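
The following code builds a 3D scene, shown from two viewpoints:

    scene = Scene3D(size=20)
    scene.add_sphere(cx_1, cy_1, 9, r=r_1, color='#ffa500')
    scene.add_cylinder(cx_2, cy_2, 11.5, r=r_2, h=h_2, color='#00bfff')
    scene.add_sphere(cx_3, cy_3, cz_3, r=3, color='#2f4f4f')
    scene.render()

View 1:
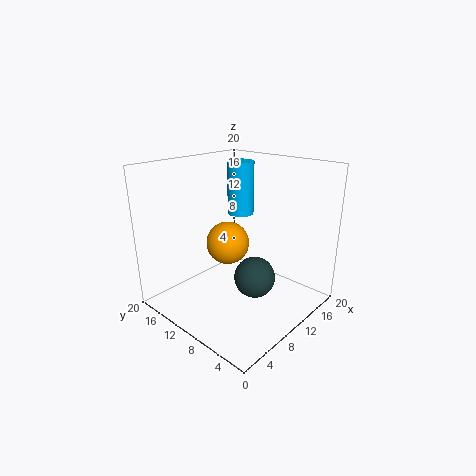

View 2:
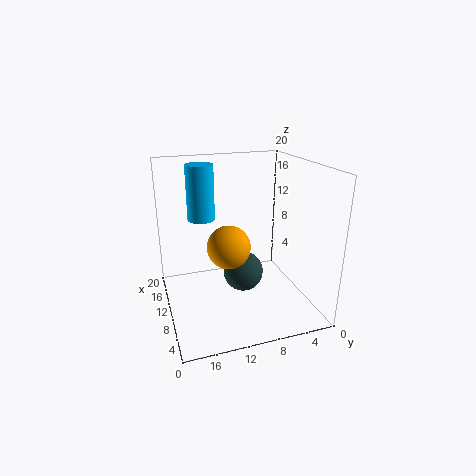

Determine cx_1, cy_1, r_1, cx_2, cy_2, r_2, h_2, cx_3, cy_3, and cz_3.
cx_1 = 9.5, cy_1 = 11.5, r_1 = 3, cx_2 = 15, cy_2 = 14, r_2 = 2, h_2 = 8, cx_3 = 12, cy_3 = 8.5, cz_3 = 3.5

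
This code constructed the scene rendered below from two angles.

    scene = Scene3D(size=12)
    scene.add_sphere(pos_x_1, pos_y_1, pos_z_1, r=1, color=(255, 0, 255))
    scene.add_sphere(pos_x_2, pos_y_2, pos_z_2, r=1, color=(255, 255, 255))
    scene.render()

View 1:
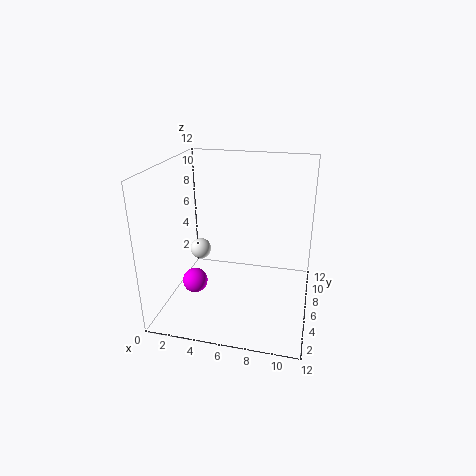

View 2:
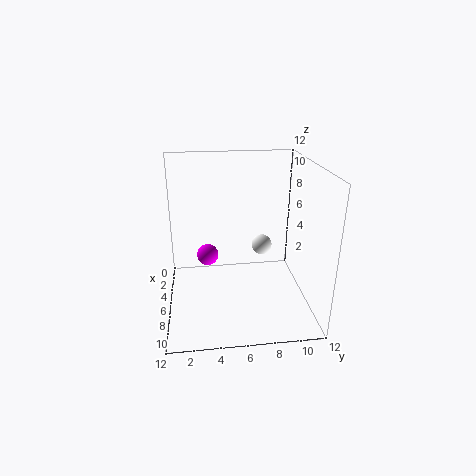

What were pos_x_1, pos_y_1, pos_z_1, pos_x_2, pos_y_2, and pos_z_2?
pos_x_1 = 3; pos_y_1 = 3.5; pos_z_1 = 3; pos_x_2 = 1.5; pos_y_2 = 9; pos_z_2 = 3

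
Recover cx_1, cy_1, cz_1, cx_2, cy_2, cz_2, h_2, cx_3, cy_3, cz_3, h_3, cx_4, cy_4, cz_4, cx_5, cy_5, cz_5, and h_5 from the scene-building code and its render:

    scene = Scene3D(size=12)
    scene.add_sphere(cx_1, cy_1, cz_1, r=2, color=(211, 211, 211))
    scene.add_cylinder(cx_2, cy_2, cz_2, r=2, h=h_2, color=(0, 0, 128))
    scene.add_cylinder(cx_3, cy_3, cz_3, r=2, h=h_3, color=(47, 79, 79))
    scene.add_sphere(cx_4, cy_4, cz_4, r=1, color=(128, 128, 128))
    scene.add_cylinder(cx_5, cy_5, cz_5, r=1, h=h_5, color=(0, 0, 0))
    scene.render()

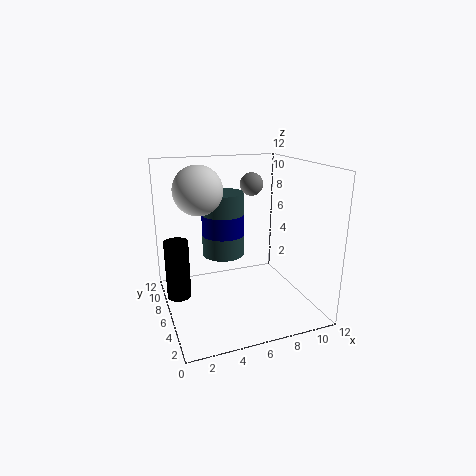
cx_1 = 3, cy_1 = 7, cz_1 = 10, cx_2 = 6, cy_2 = 10, cz_2 = 5, h_2 = 2, cx_3 = 6, cy_3 = 10, cz_3 = 3, h_3 = 6, cx_4 = 8, cy_4 = 8, cz_4 = 10, cx_5 = 1, cy_5 = 7, cz_5 = 1, h_5 = 5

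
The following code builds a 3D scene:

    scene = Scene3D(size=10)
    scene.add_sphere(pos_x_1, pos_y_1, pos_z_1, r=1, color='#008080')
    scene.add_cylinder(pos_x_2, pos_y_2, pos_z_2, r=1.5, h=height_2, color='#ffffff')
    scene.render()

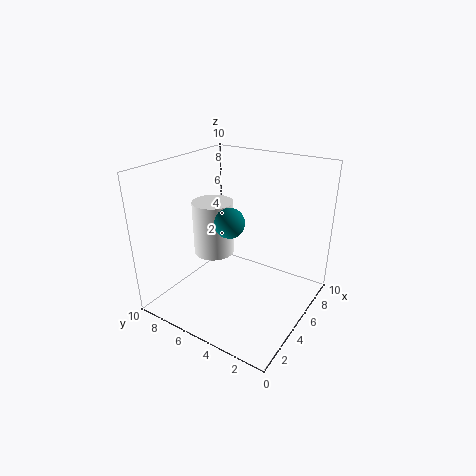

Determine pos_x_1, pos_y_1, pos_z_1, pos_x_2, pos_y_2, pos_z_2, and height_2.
pos_x_1 = 4, pos_y_1 = 5, pos_z_1 = 6.5, pos_x_2 = 5.5, pos_y_2 = 7.5, pos_z_2 = 3, height_2 = 4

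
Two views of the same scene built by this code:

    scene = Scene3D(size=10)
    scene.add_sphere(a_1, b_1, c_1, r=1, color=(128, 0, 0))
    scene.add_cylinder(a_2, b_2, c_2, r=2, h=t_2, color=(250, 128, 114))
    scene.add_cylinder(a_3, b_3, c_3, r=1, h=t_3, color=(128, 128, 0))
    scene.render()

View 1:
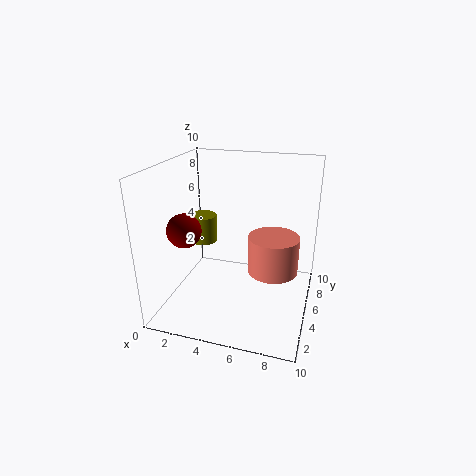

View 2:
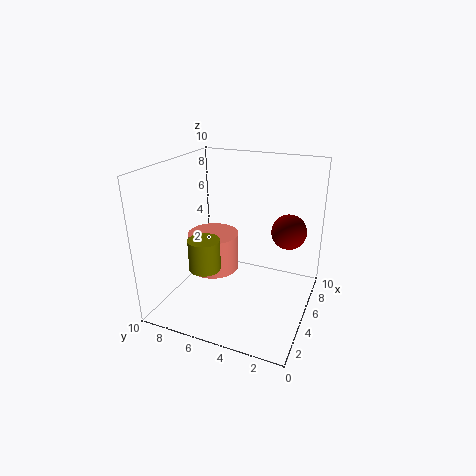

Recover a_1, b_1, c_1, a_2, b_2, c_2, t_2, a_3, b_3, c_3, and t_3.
a_1 = 3; b_1 = 1; c_1 = 7; a_2 = 7; b_2 = 8; c_2 = 1; t_2 = 3; a_3 = 2; b_3 = 6; c_3 = 4; t_3 = 2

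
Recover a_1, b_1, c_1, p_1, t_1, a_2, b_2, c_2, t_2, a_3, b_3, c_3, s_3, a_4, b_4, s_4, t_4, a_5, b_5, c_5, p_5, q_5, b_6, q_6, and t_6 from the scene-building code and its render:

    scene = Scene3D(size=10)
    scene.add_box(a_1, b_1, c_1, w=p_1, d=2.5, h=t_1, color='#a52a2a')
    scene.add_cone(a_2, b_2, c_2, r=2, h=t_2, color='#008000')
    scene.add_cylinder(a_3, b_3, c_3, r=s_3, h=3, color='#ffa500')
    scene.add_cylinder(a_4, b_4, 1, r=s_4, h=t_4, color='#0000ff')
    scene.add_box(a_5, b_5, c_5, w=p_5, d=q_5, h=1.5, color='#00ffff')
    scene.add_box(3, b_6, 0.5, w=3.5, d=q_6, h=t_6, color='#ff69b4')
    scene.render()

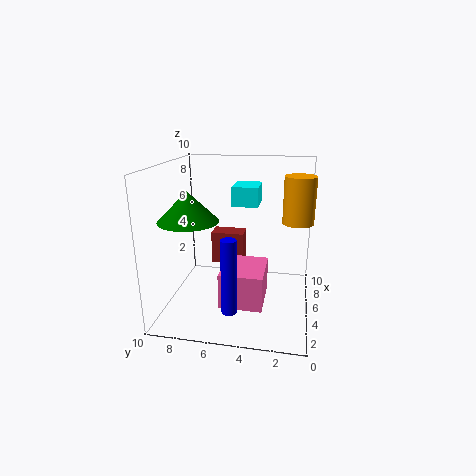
a_1 = 7, b_1 = 5, c_1 = 2, p_1 = 1.5, t_1 = 2.5, a_2 = 3.5, b_2 = 8, c_2 = 6.5, t_2 = 2, a_3 = 4.5, b_3 = 1, c_3 = 6.5, s_3 = 1, a_4 = 2, b_4 = 5, s_4 = 0.5, t_4 = 5, a_5 = 7.5, b_5 = 4, c_5 = 6.5, p_5 = 2.5, q_5 = 2, b_6 = 3, q_6 = 3, t_6 = 2.5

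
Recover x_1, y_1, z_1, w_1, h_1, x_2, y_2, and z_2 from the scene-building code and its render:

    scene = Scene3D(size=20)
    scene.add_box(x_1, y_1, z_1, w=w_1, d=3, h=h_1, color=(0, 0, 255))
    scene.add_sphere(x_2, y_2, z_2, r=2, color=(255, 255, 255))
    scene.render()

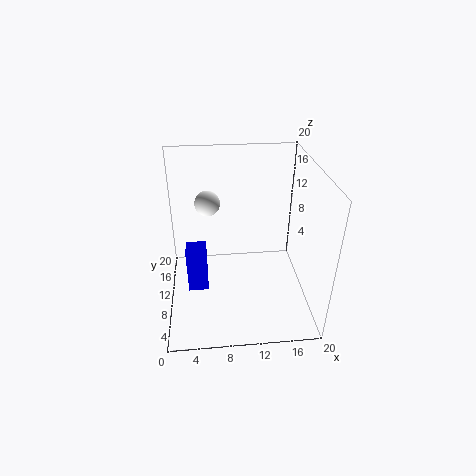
x_1 = 2.5; y_1 = 10.5; z_1 = 0.5; w_1 = 3; h_1 = 7; x_2 = 6; y_2 = 18; z_2 = 11.5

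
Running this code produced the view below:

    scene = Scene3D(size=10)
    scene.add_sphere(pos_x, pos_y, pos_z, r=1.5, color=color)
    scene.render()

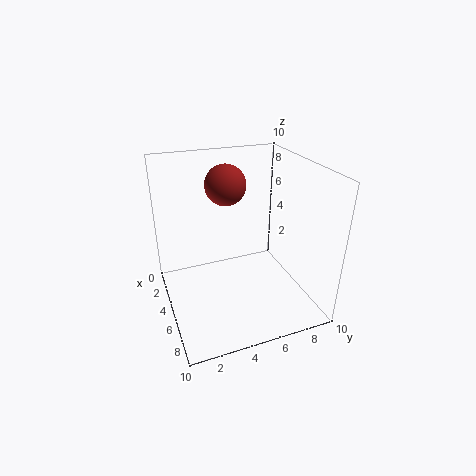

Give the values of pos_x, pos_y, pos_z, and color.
pos_x = 2.5
pos_y = 5
pos_z = 8
color = 'brown'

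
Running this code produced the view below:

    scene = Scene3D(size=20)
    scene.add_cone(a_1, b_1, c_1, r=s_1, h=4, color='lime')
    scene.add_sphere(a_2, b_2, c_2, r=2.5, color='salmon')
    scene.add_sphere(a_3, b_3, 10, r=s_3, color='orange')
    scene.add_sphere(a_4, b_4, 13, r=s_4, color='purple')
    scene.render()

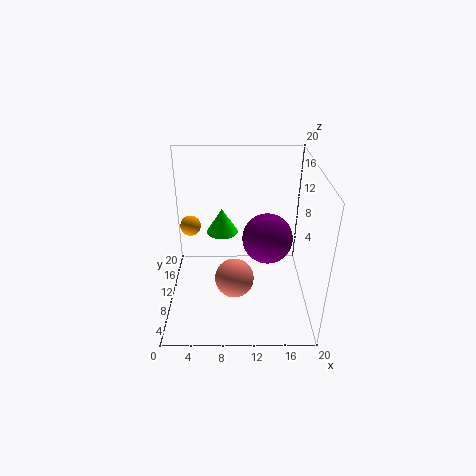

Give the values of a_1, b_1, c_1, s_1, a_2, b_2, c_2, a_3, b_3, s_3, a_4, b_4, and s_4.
a_1 = 7.5; b_1 = 17; c_1 = 7; s_1 = 2.5; a_2 = 9.5; b_2 = 5; c_2 = 7; a_3 = 3; b_3 = 13.5; s_3 = 1.5; a_4 = 13.5; b_4 = 5; s_4 = 3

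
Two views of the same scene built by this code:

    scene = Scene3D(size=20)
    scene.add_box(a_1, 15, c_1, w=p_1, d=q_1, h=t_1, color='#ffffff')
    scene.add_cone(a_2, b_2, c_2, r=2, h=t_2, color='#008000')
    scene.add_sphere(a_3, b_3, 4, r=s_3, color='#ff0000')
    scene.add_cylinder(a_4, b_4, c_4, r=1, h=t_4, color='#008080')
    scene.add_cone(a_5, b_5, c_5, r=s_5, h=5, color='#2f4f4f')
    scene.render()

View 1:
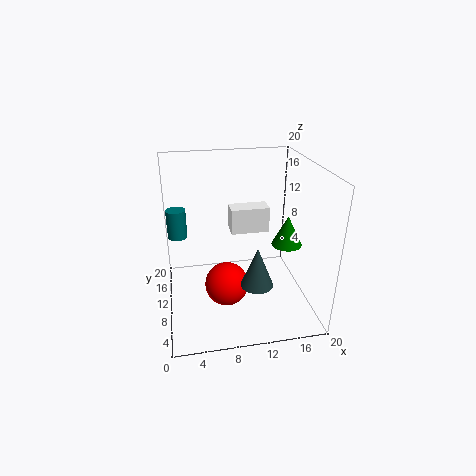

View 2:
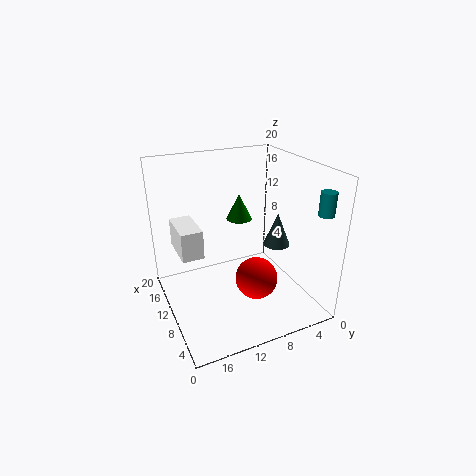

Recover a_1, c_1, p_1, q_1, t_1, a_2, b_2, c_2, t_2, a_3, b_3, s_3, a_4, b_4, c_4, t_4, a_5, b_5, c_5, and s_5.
a_1 = 10
c_1 = 8
p_1 = 6
q_1 = 3
t_1 = 4
a_2 = 16
b_2 = 7
c_2 = 10
t_2 = 4
a_3 = 8
b_3 = 8
s_3 = 3
a_4 = 2
b_4 = 2
c_4 = 15
t_4 = 3
a_5 = 11
b_5 = 3
c_5 = 7
s_5 = 2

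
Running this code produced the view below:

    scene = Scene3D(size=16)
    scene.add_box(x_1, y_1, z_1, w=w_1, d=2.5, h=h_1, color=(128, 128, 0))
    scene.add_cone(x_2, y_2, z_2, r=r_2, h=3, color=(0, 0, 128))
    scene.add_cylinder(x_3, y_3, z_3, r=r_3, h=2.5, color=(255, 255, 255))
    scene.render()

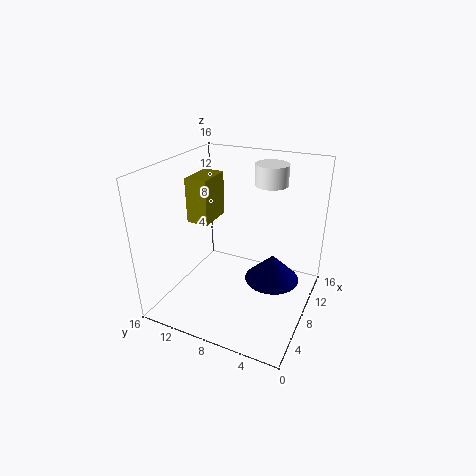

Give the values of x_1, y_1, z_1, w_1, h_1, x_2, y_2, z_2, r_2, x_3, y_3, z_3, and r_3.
x_1 = 6.5; y_1 = 11; z_1 = 9.5; w_1 = 4; h_1 = 5; x_2 = 8.5; y_2 = 4; z_2 = 3.5; r_2 = 3; x_3 = 14; y_3 = 6.5; z_3 = 12.5; r_3 = 2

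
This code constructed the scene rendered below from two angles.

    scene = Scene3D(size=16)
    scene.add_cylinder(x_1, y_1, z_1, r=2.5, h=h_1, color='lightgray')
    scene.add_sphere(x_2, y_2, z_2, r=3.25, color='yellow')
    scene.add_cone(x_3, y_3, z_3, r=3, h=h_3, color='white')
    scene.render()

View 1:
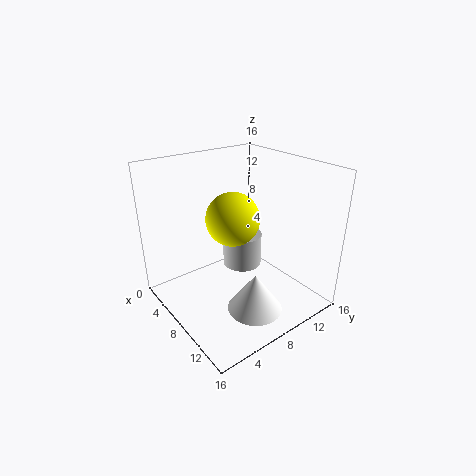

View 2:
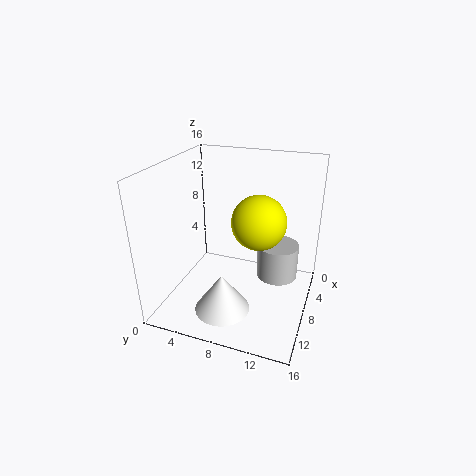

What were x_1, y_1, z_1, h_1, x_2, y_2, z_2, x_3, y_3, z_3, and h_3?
x_1 = 4, y_1 = 11.75, z_1 = 1.5, h_1 = 4.25, x_2 = 5, y_2 = 9.5, z_2 = 8.75, x_3 = 11.75, y_3 = 7.5, z_3 = 1, h_3 = 4.25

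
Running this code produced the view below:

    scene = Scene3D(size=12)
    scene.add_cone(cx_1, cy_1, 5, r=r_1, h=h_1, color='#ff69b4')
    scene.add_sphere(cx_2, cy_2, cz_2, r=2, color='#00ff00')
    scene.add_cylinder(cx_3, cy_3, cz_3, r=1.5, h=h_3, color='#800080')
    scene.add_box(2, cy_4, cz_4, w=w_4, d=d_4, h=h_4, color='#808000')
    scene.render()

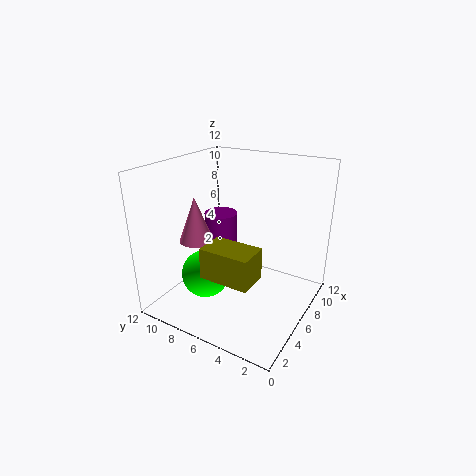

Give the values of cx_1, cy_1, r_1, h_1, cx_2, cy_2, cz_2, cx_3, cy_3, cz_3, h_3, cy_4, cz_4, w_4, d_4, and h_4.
cx_1 = 5.5; cy_1 = 10; r_1 = 1.5; h_1 = 4; cx_2 = 4; cy_2 = 8; cz_2 = 3; cx_3 = 8; cy_3 = 9; cz_3 = 1.5; h_3 = 5.5; cy_4 = 3; cz_4 = 4; w_4 = 2.5; d_4 = 4; h_4 = 2.5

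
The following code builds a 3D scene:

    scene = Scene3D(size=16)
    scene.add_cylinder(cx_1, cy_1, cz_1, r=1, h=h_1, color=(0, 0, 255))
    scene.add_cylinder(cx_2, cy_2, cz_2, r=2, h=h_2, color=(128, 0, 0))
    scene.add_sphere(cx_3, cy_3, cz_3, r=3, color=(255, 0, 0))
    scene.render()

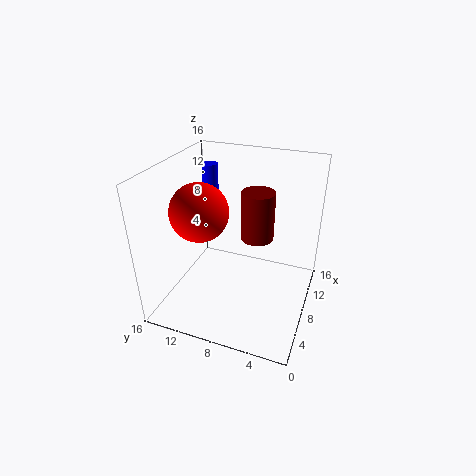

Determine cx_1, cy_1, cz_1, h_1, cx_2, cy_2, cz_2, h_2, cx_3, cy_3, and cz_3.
cx_1 = 14, cy_1 = 14, cz_1 = 7, h_1 = 7, cx_2 = 12, cy_2 = 7, cz_2 = 6, h_2 = 6, cx_3 = 5, cy_3 = 11, cz_3 = 12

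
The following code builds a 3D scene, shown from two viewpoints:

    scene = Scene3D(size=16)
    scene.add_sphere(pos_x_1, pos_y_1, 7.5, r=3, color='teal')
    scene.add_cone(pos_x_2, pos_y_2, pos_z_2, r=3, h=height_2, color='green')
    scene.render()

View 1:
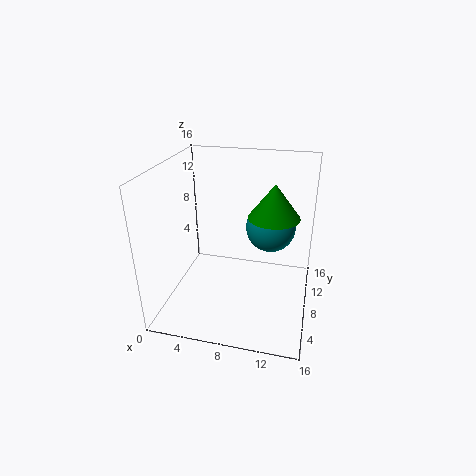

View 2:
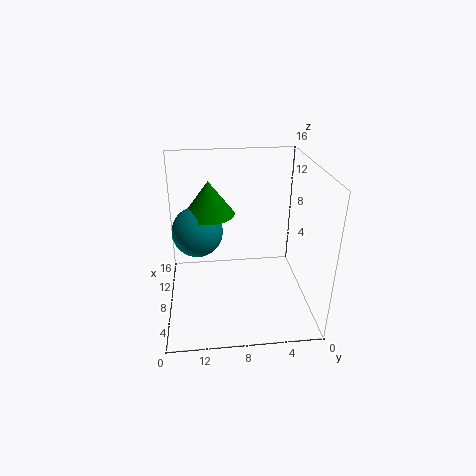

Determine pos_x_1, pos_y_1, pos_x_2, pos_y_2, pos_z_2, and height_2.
pos_x_1 = 11
pos_y_1 = 12.5
pos_x_2 = 11.5
pos_y_2 = 11
pos_z_2 = 9.5
height_2 = 4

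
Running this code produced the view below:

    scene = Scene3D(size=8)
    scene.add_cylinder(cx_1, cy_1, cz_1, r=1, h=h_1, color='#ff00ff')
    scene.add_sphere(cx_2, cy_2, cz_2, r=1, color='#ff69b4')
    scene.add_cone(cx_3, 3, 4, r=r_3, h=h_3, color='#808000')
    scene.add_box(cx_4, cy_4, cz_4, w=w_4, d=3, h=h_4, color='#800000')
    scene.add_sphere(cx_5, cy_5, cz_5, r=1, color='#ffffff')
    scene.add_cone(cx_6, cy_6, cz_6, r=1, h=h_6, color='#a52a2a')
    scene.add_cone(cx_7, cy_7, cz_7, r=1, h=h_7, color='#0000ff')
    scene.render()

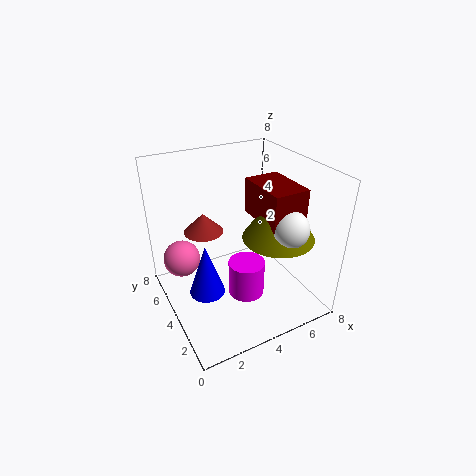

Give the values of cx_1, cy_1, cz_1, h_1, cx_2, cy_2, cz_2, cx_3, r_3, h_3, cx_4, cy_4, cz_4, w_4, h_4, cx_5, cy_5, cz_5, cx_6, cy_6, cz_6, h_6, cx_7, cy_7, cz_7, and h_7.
cx_1 = 4
cy_1 = 3
cz_1 = 1
h_1 = 2
cx_2 = 1
cy_2 = 5
cz_2 = 3
cx_3 = 6
r_3 = 2
h_3 = 3
cx_4 = 5
cy_4 = 2
cz_4 = 5
w_4 = 2
h_4 = 2
cx_5 = 6
cy_5 = 2
cz_5 = 5
cx_6 = 2
cy_6 = 4
cz_6 = 5
h_6 = 1
cx_7 = 2
cy_7 = 4
cz_7 = 1
h_7 = 3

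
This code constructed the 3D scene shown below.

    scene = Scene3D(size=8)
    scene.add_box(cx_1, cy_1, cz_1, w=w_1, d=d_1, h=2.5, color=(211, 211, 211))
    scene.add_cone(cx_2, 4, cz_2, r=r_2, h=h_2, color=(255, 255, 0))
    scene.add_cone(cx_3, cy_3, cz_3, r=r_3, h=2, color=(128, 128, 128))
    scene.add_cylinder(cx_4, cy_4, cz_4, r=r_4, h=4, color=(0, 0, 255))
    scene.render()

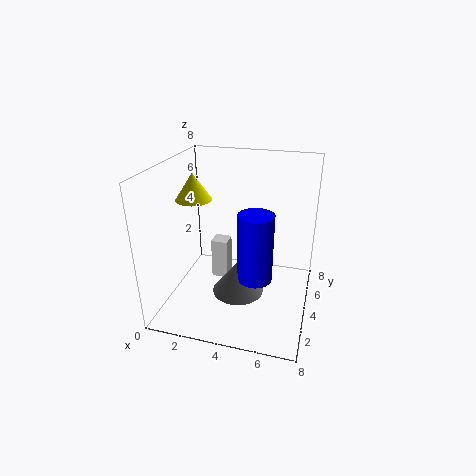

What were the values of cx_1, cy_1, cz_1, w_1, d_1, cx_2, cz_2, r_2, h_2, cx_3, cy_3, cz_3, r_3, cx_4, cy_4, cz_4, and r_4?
cx_1 = 2, cy_1 = 5, cz_1 = 0.5, w_1 = 1, d_1 = 1, cx_2 = 1.5, cz_2 = 6, r_2 = 1, h_2 = 1.5, cx_3 = 4, cy_3 = 4, cz_3 = 0.5, r_3 = 1.5, cx_4 = 5, cy_4 = 4, cz_4 = 1.5, r_4 = 1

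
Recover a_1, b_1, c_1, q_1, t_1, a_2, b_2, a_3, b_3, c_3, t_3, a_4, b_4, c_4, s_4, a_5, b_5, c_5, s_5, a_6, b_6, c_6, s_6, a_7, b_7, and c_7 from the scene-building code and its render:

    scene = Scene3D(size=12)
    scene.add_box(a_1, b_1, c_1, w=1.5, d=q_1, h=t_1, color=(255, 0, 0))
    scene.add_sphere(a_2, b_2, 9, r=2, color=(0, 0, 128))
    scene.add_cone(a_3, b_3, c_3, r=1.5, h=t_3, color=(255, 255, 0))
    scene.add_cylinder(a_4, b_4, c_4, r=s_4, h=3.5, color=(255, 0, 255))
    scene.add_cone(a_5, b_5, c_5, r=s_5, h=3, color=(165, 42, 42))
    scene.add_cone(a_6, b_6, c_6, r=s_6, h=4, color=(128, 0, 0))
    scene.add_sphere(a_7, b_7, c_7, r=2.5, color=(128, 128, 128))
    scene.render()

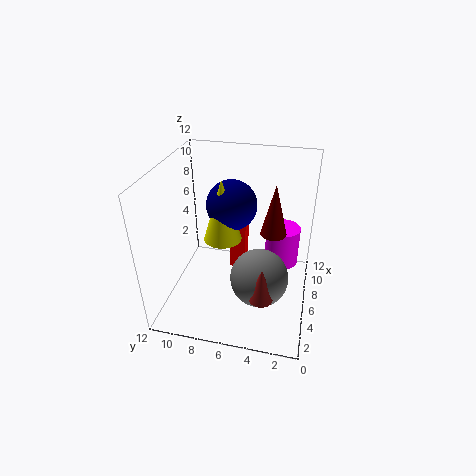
a_1 = 9; b_1 = 6; c_1 = 0.5; q_1 = 1.5; t_1 = 5.5; a_2 = 6; b_2 = 6.5; a_3 = 5; b_3 = 7; c_3 = 6.5; t_3 = 5; a_4 = 8.5; b_4 = 2.5; c_4 = 2.5; s_4 = 1.5; a_5 = 3.5; b_5 = 3.5; c_5 = 2; s_5 = 1; a_6 = 5; b_6 = 3; c_6 = 7.5; s_6 = 1; a_7 = 5.5; b_7 = 4; c_7 = 2.5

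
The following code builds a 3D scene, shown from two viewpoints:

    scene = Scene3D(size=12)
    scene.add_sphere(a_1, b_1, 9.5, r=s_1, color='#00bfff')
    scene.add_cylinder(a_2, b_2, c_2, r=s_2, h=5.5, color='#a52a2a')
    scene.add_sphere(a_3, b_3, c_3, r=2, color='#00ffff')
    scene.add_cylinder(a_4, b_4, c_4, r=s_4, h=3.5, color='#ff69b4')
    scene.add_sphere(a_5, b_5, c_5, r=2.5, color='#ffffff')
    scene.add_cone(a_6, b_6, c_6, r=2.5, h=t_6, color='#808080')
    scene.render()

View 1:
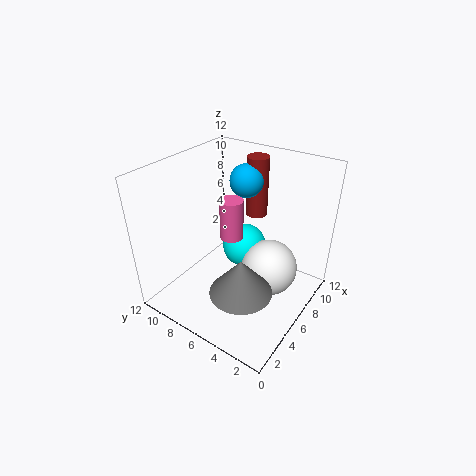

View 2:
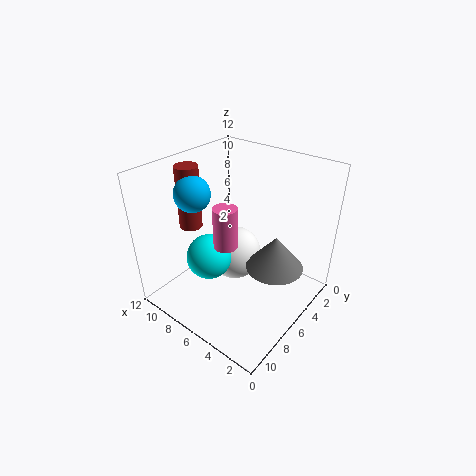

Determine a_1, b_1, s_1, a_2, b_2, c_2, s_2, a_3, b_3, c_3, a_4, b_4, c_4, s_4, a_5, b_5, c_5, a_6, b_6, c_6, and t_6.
a_1 = 9.5; b_1 = 7.5; s_1 = 1.5; a_2 = 10.5; b_2 = 7; c_2 = 6; s_2 = 1; a_3 = 8.5; b_3 = 7; c_3 = 3.5; a_4 = 6.5; b_4 = 7; c_4 = 5.5; s_4 = 1; a_5 = 8; b_5 = 4; c_5 = 2.5; a_6 = 3.5; b_6 = 4; c_6 = 3; t_6 = 3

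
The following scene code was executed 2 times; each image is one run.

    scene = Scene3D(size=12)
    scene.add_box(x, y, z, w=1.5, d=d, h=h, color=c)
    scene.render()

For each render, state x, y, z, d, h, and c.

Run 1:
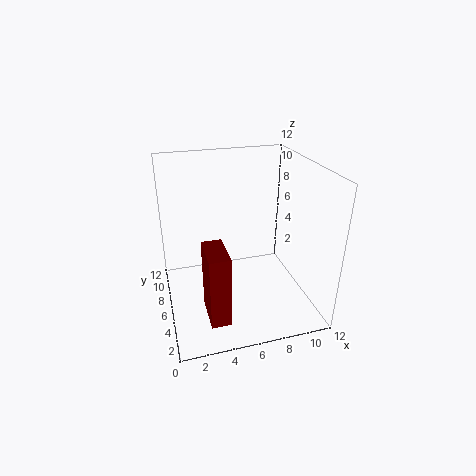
x = 2.5
y = 0.5
z = 2
d = 3
h = 5.5
c = 'maroon'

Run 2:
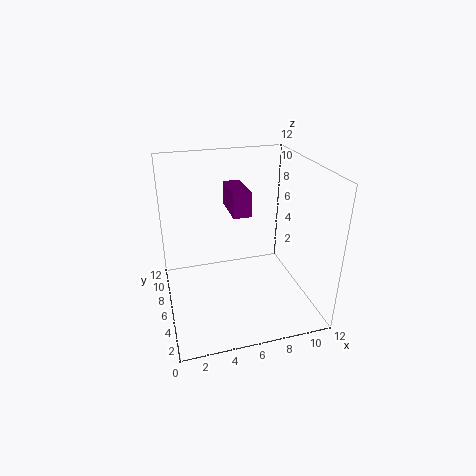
x = 5.5
y = 5.5
z = 8
d = 3.5
h = 2
c = 'purple'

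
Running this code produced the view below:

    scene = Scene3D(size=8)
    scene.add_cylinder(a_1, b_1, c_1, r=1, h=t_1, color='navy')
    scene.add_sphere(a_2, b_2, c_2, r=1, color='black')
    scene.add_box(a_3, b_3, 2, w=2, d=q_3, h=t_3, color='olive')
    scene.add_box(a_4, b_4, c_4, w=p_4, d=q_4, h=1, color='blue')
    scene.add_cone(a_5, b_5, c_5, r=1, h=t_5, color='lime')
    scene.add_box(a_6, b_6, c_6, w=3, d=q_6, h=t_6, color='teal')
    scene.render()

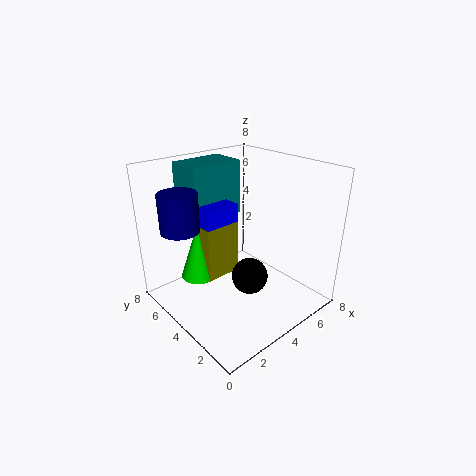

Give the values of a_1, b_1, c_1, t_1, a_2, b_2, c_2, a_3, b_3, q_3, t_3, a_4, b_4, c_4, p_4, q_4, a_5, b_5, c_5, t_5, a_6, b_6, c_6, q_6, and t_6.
a_1 = 1, b_1 = 5, c_1 = 5, t_1 = 2, a_2 = 4, b_2 = 3, c_2 = 2, a_3 = 2, b_3 = 4, q_3 = 1, t_3 = 3, a_4 = 2, b_4 = 4, c_4 = 5, p_4 = 2, q_4 = 1, a_5 = 2, b_5 = 5, c_5 = 2, t_5 = 3, a_6 = 2, b_6 = 5, c_6 = 5, q_6 = 2, t_6 = 3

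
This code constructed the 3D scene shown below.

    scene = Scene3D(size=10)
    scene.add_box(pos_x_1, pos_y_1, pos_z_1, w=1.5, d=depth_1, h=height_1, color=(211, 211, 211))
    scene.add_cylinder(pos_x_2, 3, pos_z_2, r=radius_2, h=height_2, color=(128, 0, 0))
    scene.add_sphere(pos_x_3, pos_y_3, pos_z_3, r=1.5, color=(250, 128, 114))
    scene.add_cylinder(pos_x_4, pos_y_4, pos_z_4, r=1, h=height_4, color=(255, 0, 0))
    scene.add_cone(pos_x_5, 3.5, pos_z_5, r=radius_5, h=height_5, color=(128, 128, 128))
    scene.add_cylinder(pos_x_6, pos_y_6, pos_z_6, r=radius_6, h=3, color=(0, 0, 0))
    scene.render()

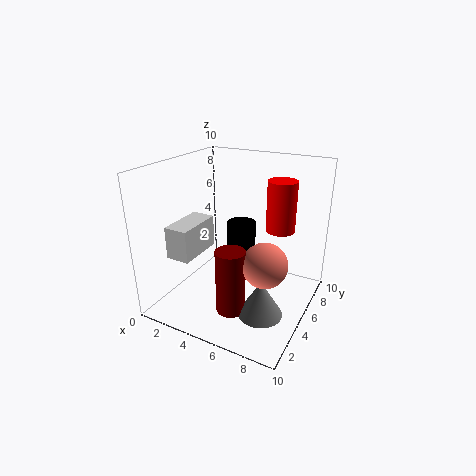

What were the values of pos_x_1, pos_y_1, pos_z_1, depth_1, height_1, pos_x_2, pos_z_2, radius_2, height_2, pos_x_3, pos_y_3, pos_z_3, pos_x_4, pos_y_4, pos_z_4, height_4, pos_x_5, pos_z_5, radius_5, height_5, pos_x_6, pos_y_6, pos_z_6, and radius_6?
pos_x_1 = 2.5
pos_y_1 = 0.5
pos_z_1 = 5
depth_1 = 3
height_1 = 2
pos_x_2 = 5.5
pos_z_2 = 0.5
radius_2 = 1
height_2 = 4.5
pos_x_3 = 7.5
pos_y_3 = 4
pos_z_3 = 4
pos_x_4 = 7.5
pos_y_4 = 6.5
pos_z_4 = 5.5
height_4 = 3.5
pos_x_5 = 7.5
pos_z_5 = 0.5
radius_5 = 1.5
height_5 = 2.5
pos_x_6 = 5
pos_y_6 = 5.5
pos_z_6 = 3
radius_6 = 1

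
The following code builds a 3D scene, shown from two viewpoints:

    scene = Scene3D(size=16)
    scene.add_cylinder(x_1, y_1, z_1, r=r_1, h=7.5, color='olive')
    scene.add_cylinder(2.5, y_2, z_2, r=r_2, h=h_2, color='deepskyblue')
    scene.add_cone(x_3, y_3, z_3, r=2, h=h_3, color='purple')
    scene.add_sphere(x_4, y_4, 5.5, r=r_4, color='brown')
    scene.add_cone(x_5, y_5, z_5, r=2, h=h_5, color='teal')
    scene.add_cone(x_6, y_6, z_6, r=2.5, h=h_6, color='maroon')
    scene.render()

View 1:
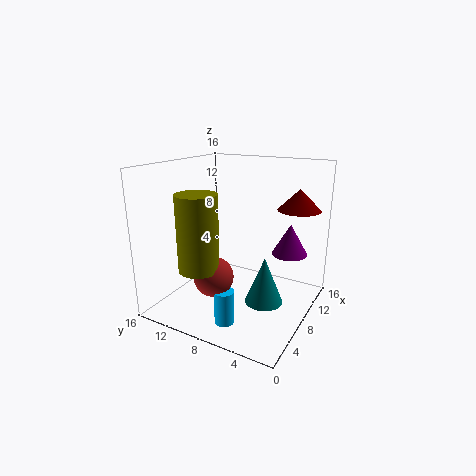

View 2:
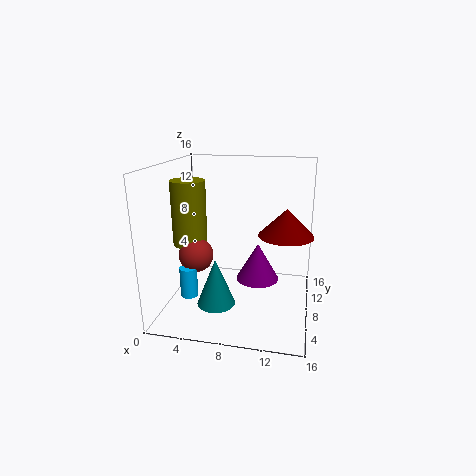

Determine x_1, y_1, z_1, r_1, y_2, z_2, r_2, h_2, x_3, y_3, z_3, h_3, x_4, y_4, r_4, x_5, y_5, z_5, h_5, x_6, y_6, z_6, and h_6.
x_1 = 2; y_1 = 9; z_1 = 6.5; r_1 = 2; y_2 = 6.5; z_2 = 1; r_2 = 1; h_2 = 3.5; x_3 = 11; y_3 = 3; z_3 = 6; h_3 = 3.5; x_4 = 3; y_4 = 8; r_4 = 2; x_5 = 6.5; y_5 = 4; z_5 = 2; h_5 = 5; x_6 = 13.5; y_6 = 3; z_6 = 10.5; h_6 = 2.5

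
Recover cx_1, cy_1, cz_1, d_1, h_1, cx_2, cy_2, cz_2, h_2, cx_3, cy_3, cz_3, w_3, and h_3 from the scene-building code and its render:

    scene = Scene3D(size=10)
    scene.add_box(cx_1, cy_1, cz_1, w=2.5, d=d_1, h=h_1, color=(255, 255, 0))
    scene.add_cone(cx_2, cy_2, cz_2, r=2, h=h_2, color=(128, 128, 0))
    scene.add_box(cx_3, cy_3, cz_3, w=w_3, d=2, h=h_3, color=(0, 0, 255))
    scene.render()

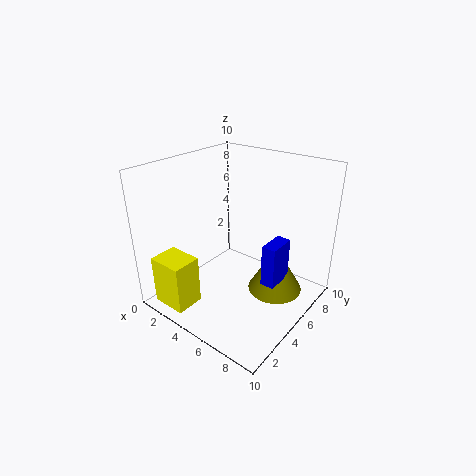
cx_1 = 1, cy_1 = 0.5, cz_1 = 0.5, d_1 = 2, h_1 = 3.5, cx_2 = 7, cy_2 = 7, cz_2 = 0.5, h_2 = 3.5, cx_3 = 7, cy_3 = 5, cz_3 = 2, w_3 = 1, h_3 = 3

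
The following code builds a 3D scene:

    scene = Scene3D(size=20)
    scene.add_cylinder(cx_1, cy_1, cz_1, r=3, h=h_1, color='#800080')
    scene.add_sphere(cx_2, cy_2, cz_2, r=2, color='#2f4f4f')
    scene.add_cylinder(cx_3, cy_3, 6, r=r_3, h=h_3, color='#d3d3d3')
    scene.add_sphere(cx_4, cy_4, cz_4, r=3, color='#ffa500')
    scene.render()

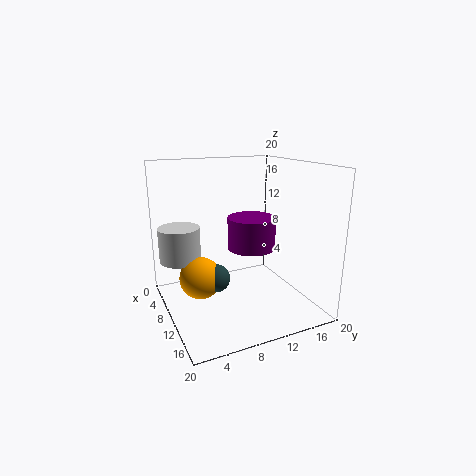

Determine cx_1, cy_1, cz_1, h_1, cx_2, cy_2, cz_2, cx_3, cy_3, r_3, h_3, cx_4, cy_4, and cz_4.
cx_1 = 14; cy_1 = 10; cz_1 = 10; h_1 = 4; cx_2 = 9; cy_2 = 7; cz_2 = 4; cx_3 = 5; cy_3 = 3; r_3 = 3; h_3 = 5; cx_4 = 8; cy_4 = 5; cz_4 = 4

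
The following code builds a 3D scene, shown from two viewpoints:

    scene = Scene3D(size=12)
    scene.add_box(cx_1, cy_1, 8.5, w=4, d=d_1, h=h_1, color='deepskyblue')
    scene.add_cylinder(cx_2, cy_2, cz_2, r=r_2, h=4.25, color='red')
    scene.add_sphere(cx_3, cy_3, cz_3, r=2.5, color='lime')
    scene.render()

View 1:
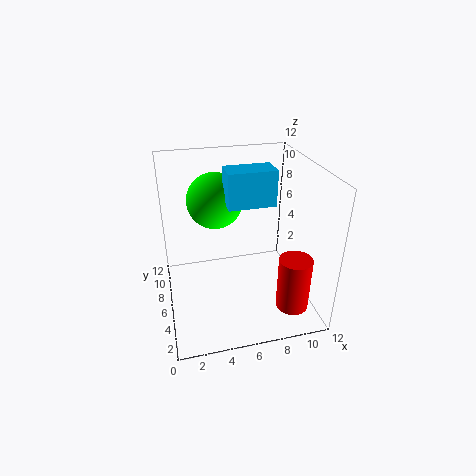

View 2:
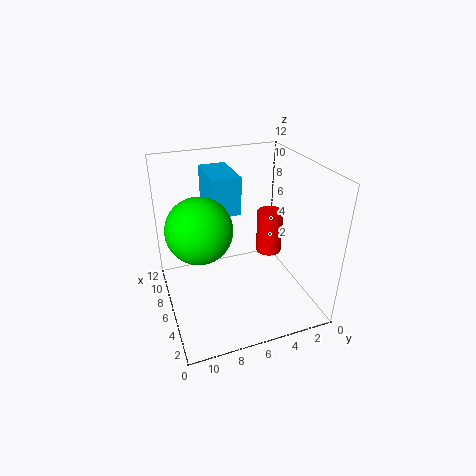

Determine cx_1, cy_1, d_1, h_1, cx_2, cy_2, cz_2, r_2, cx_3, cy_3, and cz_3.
cx_1 = 5.25, cy_1 = 6, d_1 = 2.25, h_1 = 3, cx_2 = 9.25, cy_2 = 1.5, cz_2 = 2, r_2 = 1.25, cx_3 = 4.75, cy_3 = 9.5, cz_3 = 8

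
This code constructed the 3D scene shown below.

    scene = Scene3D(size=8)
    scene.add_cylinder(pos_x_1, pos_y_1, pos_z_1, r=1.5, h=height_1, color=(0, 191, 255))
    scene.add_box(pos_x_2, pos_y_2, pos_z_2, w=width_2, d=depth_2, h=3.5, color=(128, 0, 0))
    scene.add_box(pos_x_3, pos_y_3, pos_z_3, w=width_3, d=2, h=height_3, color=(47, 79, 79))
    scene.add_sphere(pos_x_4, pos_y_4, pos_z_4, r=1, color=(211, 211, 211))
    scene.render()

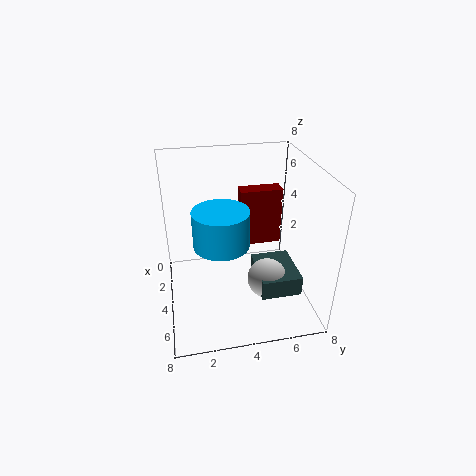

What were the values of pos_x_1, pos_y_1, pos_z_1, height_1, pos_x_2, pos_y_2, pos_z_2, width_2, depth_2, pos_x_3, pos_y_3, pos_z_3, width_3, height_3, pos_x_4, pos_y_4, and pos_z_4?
pos_x_1 = 4.5; pos_y_1 = 3; pos_z_1 = 4; height_1 = 2; pos_x_2 = 1.5; pos_y_2 = 4.5; pos_z_2 = 2.5; width_2 = 1; depth_2 = 2.5; pos_x_3 = 5; pos_y_3 = 4.5; pos_z_3 = 2.5; width_3 = 2.5; height_3 = 1; pos_x_4 = 6.5; pos_y_4 = 5; pos_z_4 = 3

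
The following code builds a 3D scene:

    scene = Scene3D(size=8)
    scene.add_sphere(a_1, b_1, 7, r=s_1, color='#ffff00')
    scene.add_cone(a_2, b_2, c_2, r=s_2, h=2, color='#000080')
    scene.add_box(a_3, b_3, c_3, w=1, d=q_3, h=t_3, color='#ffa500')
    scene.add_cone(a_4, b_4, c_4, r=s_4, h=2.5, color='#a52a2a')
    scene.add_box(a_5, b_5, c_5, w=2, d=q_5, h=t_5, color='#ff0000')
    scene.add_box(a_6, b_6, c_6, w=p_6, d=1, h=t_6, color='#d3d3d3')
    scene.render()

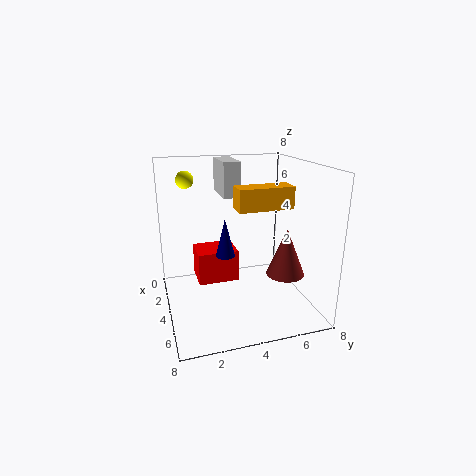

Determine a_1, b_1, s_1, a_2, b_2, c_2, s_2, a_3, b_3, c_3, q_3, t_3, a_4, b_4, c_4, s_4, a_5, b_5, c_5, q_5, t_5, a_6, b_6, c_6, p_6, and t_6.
a_1 = 2
b_1 = 1.5
s_1 = 0.5
a_2 = 5
b_2 = 3
c_2 = 3.5
s_2 = 0.5
a_3 = 6.5
b_3 = 3
c_3 = 6.5
q_3 = 2.5
t_3 = 1
a_4 = 6
b_4 = 6
c_4 = 2.5
s_4 = 1
a_5 = 0.5
b_5 = 2
c_5 = 0.5
q_5 = 2.5
t_5 = 2
a_6 = 0.5
b_6 = 3.5
c_6 = 6
p_6 = 2.5
t_6 = 2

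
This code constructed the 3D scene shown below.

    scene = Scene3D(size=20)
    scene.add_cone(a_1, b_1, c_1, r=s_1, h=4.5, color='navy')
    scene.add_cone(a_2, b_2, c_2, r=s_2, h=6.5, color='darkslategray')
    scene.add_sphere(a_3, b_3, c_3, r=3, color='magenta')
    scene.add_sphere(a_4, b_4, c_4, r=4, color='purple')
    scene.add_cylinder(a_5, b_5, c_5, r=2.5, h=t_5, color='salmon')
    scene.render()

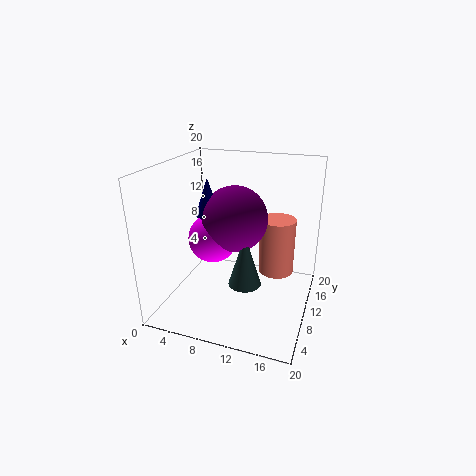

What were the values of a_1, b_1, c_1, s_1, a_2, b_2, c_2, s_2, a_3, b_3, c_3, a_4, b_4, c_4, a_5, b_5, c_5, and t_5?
a_1 = 8, b_1 = 5, c_1 = 15, s_1 = 1.5, a_2 = 13, b_2 = 4, c_2 = 7, s_2 = 2, a_3 = 8.5, b_3 = 5, c_3 = 12, a_4 = 11, b_4 = 6, c_4 = 14.5, a_5 = 15, b_5 = 12.5, c_5 = 4.5, t_5 = 8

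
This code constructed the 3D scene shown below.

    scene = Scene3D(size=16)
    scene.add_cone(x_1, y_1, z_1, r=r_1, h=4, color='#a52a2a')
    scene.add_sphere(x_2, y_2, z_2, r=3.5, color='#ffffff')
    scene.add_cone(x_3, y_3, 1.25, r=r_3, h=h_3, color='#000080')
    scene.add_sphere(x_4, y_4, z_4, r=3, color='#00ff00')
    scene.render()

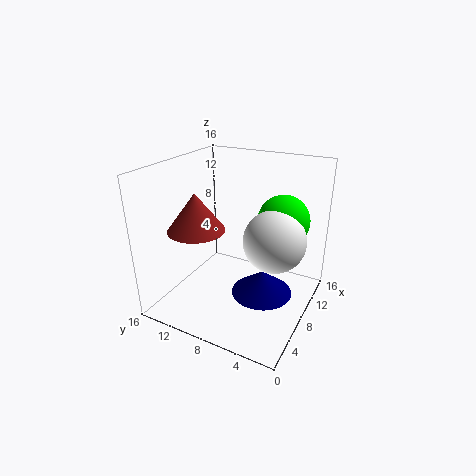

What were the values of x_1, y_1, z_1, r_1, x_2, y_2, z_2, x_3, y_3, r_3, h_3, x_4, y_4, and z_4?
x_1 = 4.5; y_1 = 11; z_1 = 9.75; r_1 = 3; x_2 = 9.5; y_2 = 4.25; z_2 = 7.75; x_3 = 8.75; y_3 = 5.25; r_3 = 3.5; h_3 = 2.75; x_4 = 12; y_4 = 4.25; z_4 = 9.25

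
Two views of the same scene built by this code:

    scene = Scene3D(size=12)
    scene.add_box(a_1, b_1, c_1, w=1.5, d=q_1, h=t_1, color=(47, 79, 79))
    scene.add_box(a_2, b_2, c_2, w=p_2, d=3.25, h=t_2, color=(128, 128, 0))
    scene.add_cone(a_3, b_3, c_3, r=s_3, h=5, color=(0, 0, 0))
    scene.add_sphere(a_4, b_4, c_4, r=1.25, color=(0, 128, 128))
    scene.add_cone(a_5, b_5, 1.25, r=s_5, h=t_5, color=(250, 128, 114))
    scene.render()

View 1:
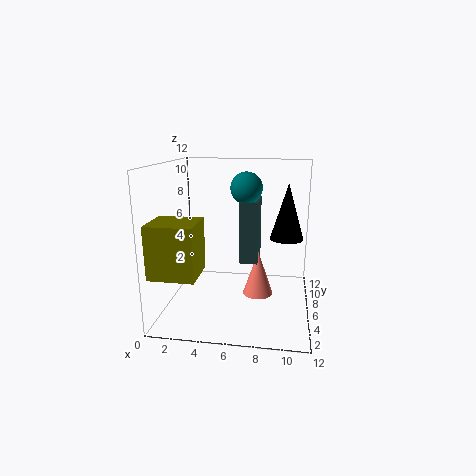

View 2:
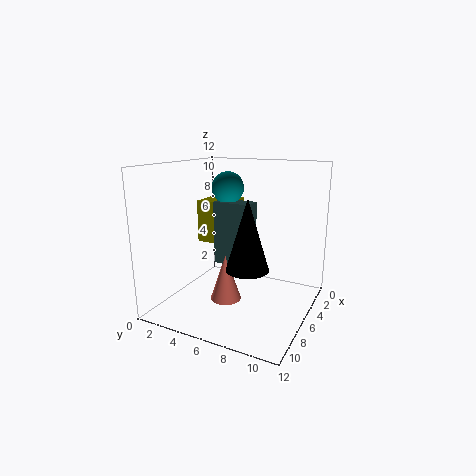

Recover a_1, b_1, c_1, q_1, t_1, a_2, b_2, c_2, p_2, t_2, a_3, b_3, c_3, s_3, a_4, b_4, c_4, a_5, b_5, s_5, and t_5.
a_1 = 6.25
b_1 = 4.75
c_1 = 4.25
q_1 = 3
t_1 = 5
a_2 = 0.25
b_2 = 0.5
c_2 = 4.25
p_2 = 3.5
t_2 = 4
a_3 = 10
b_3 = 8.75
c_3 = 5.25
s_3 = 1.5
a_4 = 6.75
b_4 = 5.5
c_4 = 10.25
a_5 = 7.75
b_5 = 5.75
s_5 = 1.25
t_5 = 3.75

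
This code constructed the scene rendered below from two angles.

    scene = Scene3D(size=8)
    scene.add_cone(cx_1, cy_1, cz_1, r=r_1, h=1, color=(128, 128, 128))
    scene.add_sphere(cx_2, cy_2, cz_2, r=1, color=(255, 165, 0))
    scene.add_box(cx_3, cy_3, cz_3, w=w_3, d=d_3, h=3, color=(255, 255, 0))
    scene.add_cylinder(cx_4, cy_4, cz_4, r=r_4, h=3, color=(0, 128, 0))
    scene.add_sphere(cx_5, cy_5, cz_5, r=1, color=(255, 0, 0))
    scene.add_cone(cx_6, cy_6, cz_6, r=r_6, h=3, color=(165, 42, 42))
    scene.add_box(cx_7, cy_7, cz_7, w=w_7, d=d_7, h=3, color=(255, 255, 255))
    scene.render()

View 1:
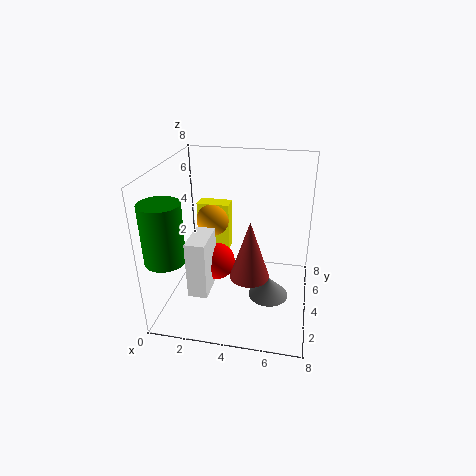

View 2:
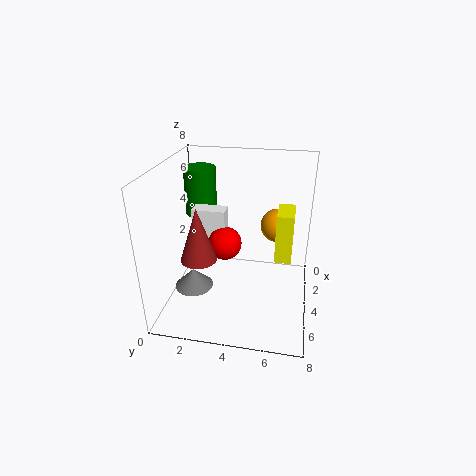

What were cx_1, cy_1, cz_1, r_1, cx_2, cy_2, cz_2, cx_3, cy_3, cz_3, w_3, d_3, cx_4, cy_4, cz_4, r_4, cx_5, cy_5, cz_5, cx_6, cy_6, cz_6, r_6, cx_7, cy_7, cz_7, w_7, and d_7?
cx_1 = 6; cy_1 = 2; cz_1 = 2; r_1 = 1; cx_2 = 2; cy_2 = 6; cz_2 = 4; cx_3 = 1; cy_3 = 6; cz_3 = 2; w_3 = 2; d_3 = 1; cx_4 = 1; cy_4 = 1; cz_4 = 4; r_4 = 1; cx_5 = 3; cy_5 = 3; cz_5 = 3; cx_6 = 5; cy_6 = 2; cz_6 = 3; r_6 = 1; cx_7 = 2; cy_7 = 1; cz_7 = 2; w_7 = 1; d_7 = 2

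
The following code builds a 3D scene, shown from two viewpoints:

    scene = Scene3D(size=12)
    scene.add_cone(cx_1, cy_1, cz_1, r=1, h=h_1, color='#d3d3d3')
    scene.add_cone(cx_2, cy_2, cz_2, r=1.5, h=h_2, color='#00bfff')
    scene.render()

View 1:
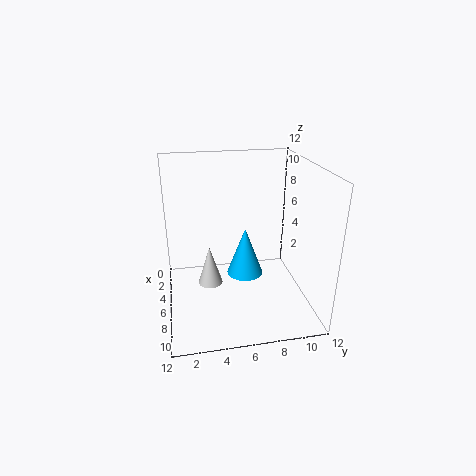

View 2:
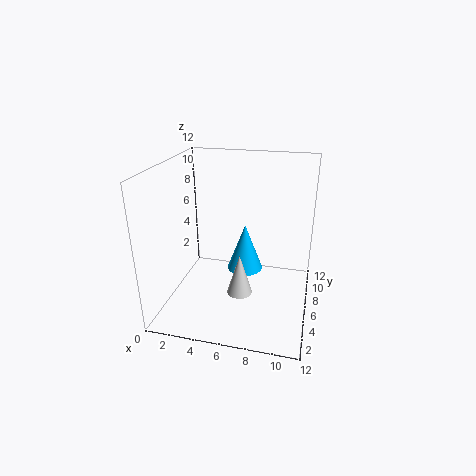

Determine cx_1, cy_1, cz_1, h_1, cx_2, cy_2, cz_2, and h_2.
cx_1 = 6.75; cy_1 = 3.5; cz_1 = 2.5; h_1 = 3.25; cx_2 = 6.5; cy_2 = 6.5; cz_2 = 3; h_2 = 4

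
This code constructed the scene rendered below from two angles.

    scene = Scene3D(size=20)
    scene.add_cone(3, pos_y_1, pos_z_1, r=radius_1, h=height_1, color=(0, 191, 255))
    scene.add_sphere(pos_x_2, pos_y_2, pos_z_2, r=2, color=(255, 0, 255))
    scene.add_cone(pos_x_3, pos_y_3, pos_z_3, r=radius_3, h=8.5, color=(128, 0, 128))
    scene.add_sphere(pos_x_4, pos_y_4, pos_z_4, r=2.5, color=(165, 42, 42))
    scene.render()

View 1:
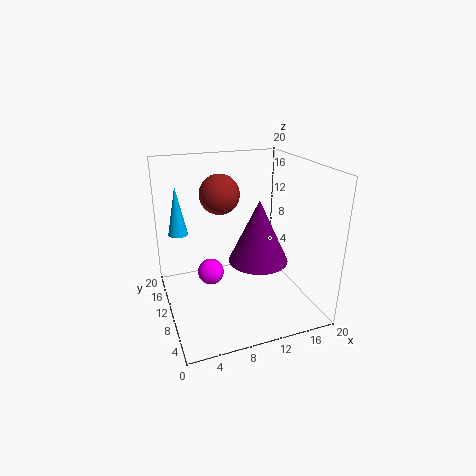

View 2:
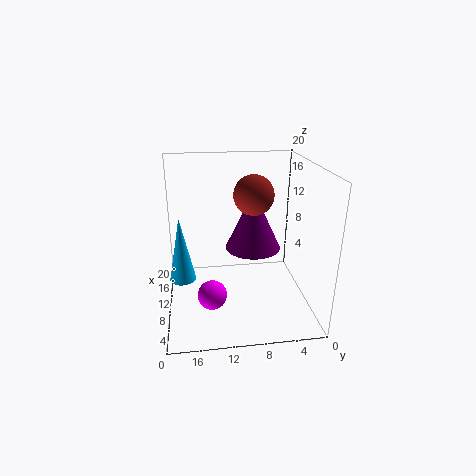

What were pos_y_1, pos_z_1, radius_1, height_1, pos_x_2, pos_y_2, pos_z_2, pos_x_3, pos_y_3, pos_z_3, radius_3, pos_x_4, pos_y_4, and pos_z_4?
pos_y_1 = 17.5; pos_z_1 = 8.5; radius_1 = 1.5; height_1 = 7.5; pos_x_2 = 7; pos_y_2 = 14; pos_z_2 = 3; pos_x_3 = 12; pos_y_3 = 7.5; pos_z_3 = 7.5; radius_3 = 4; pos_x_4 = 7; pos_y_4 = 8.5; pos_z_4 = 17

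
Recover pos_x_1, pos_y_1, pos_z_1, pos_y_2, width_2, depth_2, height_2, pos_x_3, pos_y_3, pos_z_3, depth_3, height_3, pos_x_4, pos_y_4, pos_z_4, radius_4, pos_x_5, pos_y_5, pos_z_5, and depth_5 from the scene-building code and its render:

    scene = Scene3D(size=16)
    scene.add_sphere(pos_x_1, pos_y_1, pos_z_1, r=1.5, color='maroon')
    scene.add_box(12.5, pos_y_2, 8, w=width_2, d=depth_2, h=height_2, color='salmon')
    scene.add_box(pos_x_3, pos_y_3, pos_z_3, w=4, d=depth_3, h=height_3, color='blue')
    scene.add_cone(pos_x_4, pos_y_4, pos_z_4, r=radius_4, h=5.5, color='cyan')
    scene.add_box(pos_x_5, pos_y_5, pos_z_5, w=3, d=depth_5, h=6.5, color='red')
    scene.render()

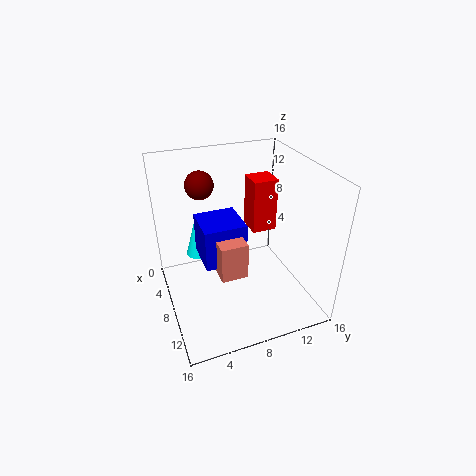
pos_x_1 = 6, pos_y_1 = 4.5, pos_z_1 = 14, pos_y_2 = 4, width_2 = 2, depth_2 = 2.5, height_2 = 3.5, pos_x_3 = 9, pos_y_3 = 3, pos_z_3 = 8.5, depth_3 = 4, height_3 = 4, pos_x_4 = 3.5, pos_y_4 = 4.5, pos_z_4 = 4, radius_4 = 1.5, pos_x_5 = 2.5, pos_y_5 = 11, pos_z_5 = 6.5, depth_5 = 3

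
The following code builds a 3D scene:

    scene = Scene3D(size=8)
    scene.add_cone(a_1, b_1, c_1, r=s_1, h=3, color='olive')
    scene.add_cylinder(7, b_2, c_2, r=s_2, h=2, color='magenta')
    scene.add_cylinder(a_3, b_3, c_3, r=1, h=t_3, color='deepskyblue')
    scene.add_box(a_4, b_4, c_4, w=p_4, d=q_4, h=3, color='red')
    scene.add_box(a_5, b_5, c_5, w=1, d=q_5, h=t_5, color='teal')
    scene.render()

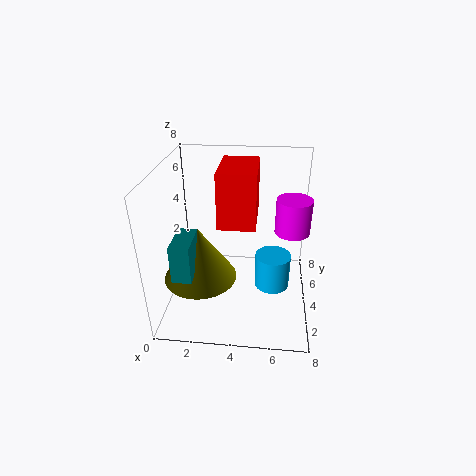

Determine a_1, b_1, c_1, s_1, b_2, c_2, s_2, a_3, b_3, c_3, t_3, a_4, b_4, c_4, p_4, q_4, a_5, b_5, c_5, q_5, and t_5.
a_1 = 2, b_1 = 3, c_1 = 2, s_1 = 2, b_2 = 5, c_2 = 4, s_2 = 1, a_3 = 6, b_3 = 4, c_3 = 1, t_3 = 2, a_4 = 3, b_4 = 3, c_4 = 5, p_4 = 2, q_4 = 3, a_5 = 1, b_5 = 1, c_5 = 3, q_5 = 2, t_5 = 2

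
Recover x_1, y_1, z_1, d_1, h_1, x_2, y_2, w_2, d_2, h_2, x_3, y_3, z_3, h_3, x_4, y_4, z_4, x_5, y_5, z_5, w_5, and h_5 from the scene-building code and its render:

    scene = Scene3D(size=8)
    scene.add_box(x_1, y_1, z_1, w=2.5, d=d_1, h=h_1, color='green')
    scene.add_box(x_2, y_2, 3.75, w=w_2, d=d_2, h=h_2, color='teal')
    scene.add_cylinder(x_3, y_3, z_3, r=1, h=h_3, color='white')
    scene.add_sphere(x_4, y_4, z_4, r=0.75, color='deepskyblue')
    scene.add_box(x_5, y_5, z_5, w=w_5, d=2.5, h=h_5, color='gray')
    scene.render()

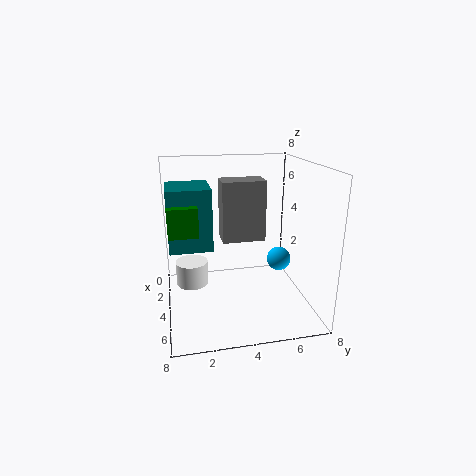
x_1 = 3
y_1 = 0.25
z_1 = 4.75
d_1 = 1.5
h_1 = 1.5
x_2 = 2.5
y_2 = 0.25
w_2 = 2.5
d_2 = 2.25
h_2 = 3.25
x_3 = 1.75
y_3 = 1.5
z_3 = 0.25
h_3 = 1.5
x_4 = 2.5
y_4 = 7
z_4 = 1.75
x_5 = 2
y_5 = 3.25
z_5 = 3.5
w_5 = 1.5
h_5 = 3.5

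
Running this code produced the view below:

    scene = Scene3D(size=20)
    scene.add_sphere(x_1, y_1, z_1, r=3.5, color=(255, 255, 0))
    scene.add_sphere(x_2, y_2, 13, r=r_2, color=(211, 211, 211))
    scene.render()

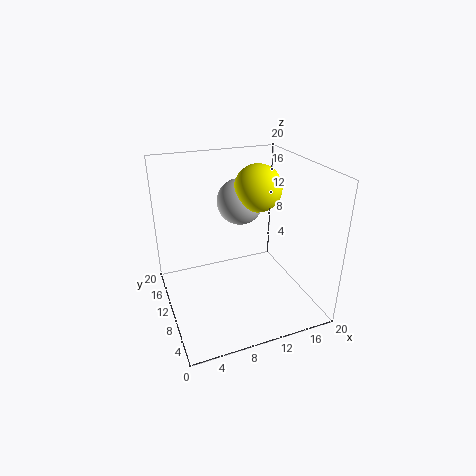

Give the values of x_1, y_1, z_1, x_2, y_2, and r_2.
x_1 = 14.5, y_1 = 13.5, z_1 = 15.5, x_2 = 12.5, y_2 = 15.5, r_2 = 3.5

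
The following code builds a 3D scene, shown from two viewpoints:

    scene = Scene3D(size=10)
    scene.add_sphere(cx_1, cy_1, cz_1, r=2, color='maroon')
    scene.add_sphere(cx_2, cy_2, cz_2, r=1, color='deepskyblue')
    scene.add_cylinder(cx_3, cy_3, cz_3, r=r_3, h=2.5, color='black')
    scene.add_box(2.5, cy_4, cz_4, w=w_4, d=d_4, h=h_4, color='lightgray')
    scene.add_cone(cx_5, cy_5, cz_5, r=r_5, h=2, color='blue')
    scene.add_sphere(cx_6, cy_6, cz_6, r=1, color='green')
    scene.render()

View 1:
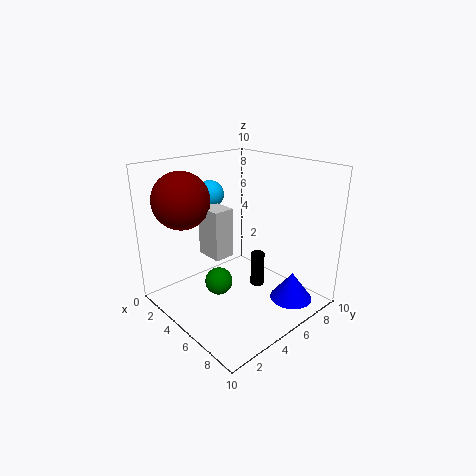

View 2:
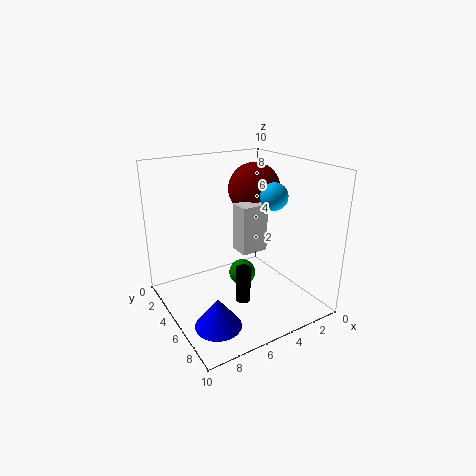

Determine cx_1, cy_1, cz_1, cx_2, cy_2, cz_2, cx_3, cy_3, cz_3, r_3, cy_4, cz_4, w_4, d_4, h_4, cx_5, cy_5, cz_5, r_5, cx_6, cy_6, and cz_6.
cx_1 = 2; cy_1 = 2.5; cz_1 = 7.5; cx_2 = 2; cy_2 = 5; cz_2 = 7.5; cx_3 = 5.5; cy_3 = 6.5; cz_3 = 1; r_3 = 0.5; cy_4 = 3.5; cz_4 = 3.5; w_4 = 2; d_4 = 1.5; h_4 = 3.5; cx_5 = 8; cy_5 = 7.5; cz_5 = 0.5; r_5 = 1.5; cx_6 = 4; cy_6 = 4; cz_6 = 1.5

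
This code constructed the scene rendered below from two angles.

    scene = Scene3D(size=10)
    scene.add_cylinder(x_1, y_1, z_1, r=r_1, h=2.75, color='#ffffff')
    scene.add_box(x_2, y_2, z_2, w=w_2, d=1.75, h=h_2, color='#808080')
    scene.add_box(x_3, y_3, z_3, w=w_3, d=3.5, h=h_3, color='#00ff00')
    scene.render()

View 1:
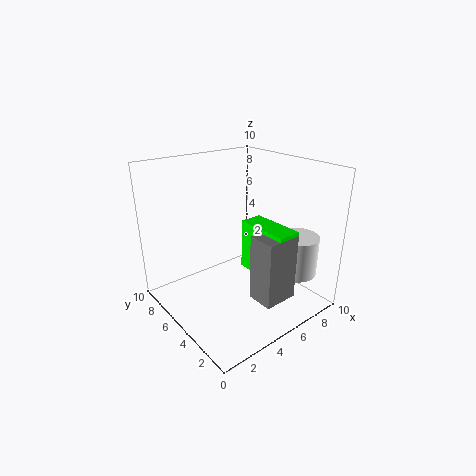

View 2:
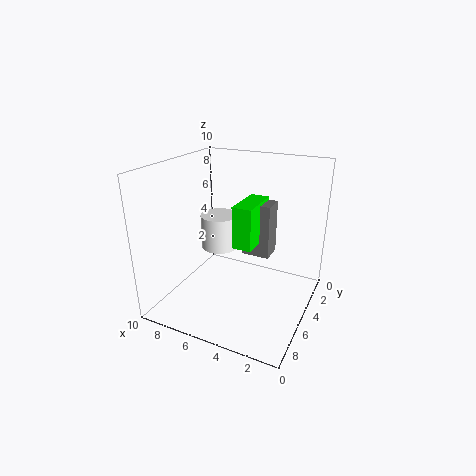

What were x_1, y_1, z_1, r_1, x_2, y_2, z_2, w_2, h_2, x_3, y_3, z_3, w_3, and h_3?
x_1 = 8
y_1 = 2.25
z_1 = 2.5
r_1 = 1.5
x_2 = 3.75
y_2 = 0.5
z_2 = 2.25
w_2 = 2.25
h_2 = 4.25
x_3 = 4.5
y_3 = 0.5
z_3 = 3.5
w_3 = 1.5
h_3 = 3.25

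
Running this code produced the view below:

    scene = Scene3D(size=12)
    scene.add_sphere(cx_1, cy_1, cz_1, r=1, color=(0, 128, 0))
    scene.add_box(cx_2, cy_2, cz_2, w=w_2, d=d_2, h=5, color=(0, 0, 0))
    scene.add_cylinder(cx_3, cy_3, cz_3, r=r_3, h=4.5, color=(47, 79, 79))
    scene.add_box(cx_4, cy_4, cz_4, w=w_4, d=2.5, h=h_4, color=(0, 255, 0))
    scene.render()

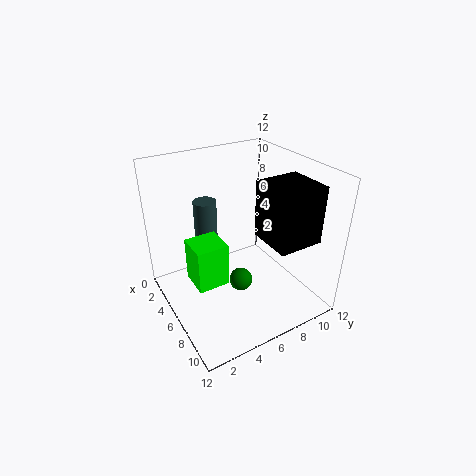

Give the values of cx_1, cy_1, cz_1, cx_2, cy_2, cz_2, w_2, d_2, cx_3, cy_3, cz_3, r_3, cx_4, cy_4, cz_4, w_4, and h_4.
cx_1 = 6.5
cy_1 = 6
cz_1 = 2
cx_2 = 5.5
cy_2 = 8
cz_2 = 5.5
w_2 = 4
d_2 = 4
cx_3 = 3
cy_3 = 4.5
cz_3 = 4
r_3 = 1
cx_4 = 5.5
cy_4 = 1.5
cz_4 = 3.5
w_4 = 2.5
h_4 = 3.5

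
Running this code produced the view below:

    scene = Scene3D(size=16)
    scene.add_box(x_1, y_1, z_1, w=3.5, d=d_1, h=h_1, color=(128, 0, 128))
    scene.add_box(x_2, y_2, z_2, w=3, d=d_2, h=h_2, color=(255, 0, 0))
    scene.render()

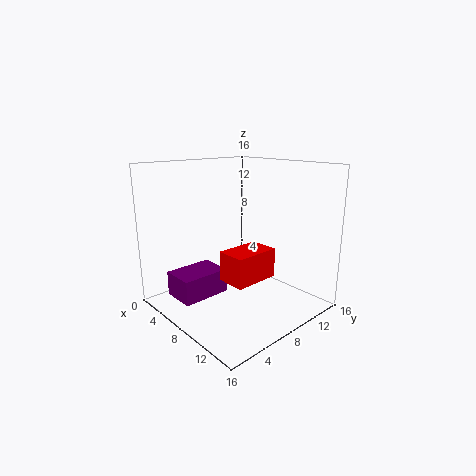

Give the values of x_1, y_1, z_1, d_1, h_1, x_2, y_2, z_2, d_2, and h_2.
x_1 = 5.75
y_1 = 0.25
z_1 = 3
d_1 = 5
h_1 = 2.5
x_2 = 10
y_2 = 3.75
z_2 = 5
d_2 = 4.75
h_2 = 3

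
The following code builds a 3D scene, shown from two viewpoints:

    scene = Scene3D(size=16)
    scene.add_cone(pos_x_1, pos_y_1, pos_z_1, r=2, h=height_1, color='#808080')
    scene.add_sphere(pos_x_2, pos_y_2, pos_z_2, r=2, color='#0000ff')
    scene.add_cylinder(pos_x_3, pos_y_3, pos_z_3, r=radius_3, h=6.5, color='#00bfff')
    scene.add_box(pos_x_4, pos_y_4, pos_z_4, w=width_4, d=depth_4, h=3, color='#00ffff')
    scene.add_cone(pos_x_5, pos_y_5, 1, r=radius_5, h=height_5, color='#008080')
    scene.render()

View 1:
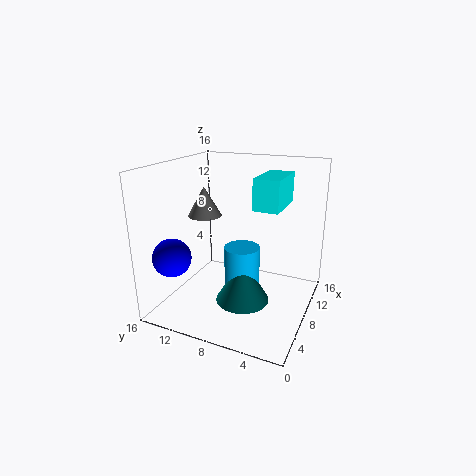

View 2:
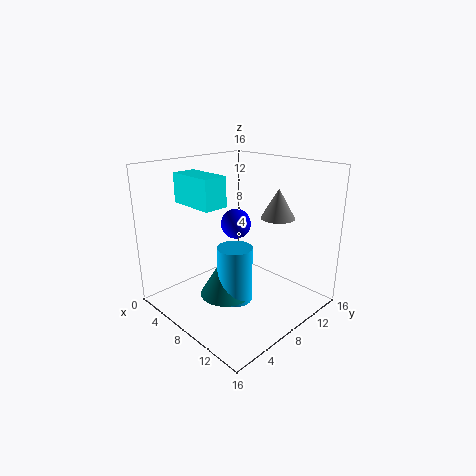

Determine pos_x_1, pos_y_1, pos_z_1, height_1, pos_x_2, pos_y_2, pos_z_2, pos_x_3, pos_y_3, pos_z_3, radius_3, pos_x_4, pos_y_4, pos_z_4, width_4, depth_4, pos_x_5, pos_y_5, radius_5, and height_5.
pos_x_1 = 9.5; pos_y_1 = 13; pos_z_1 = 9.5; height_1 = 3.5; pos_x_2 = 2.5; pos_y_2 = 13; pos_z_2 = 7; pos_x_3 = 8; pos_y_3 = 7.5; pos_z_3 = 0.5; radius_3 = 2; pos_x_4 = 4.5; pos_y_4 = 2.5; pos_z_4 = 12.5; width_4 = 5; depth_4 = 2.5; pos_x_5 = 7; pos_y_5 = 7; radius_5 = 3; height_5 = 5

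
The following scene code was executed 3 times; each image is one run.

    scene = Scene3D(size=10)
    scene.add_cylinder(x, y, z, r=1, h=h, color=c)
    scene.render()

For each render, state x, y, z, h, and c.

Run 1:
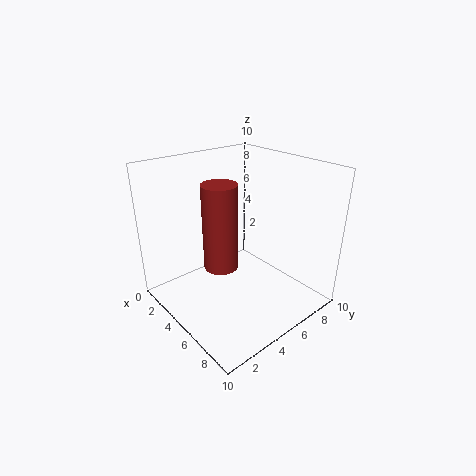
x = 7, y = 2, z = 5, h = 5, c = 'brown'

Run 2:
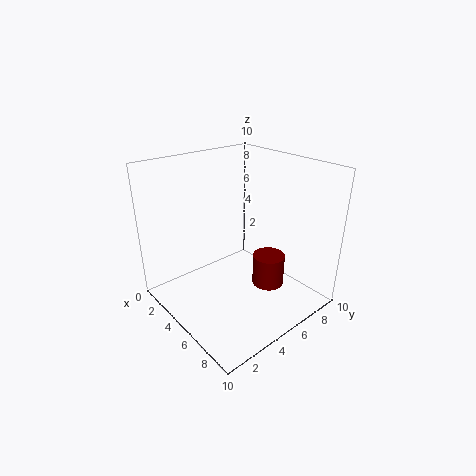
x = 8, y = 5, z = 3, h = 2, c = 'maroon'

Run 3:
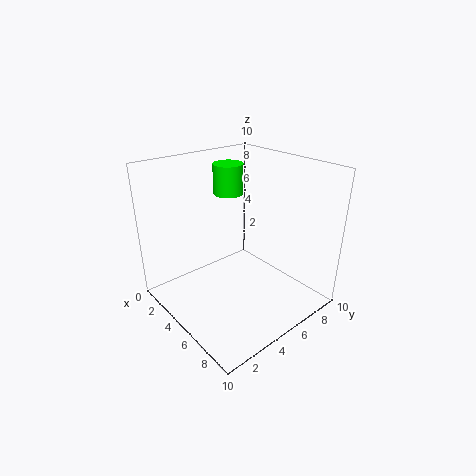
x = 4, y = 5, z = 8, h = 2, c = 'lime'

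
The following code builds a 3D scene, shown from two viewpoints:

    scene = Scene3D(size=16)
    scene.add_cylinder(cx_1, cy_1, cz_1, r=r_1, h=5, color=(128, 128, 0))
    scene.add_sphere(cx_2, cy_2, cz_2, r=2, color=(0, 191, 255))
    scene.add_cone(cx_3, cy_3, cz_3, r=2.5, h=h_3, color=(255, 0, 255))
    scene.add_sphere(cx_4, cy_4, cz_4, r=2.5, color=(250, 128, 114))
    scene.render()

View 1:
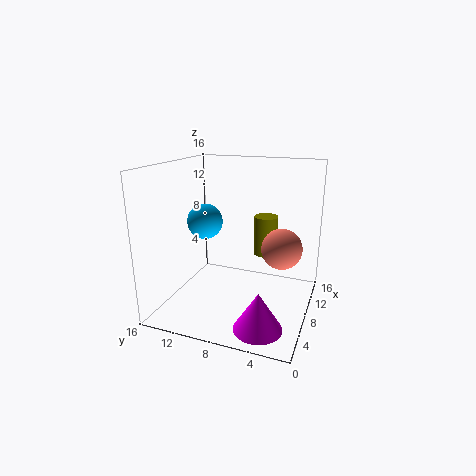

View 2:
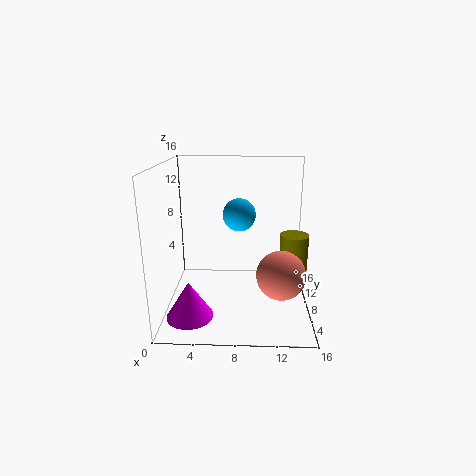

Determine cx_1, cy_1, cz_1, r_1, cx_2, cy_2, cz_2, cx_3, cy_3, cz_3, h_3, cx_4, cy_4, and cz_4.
cx_1 = 14
cy_1 = 6.5
cz_1 = 4
r_1 = 1.5
cx_2 = 8
cy_2 = 12
cz_2 = 9.5
cx_3 = 3
cy_3 = 4
cz_3 = 0.5
h_3 = 4
cx_4 = 12.5
cy_4 = 4
cz_4 = 5.5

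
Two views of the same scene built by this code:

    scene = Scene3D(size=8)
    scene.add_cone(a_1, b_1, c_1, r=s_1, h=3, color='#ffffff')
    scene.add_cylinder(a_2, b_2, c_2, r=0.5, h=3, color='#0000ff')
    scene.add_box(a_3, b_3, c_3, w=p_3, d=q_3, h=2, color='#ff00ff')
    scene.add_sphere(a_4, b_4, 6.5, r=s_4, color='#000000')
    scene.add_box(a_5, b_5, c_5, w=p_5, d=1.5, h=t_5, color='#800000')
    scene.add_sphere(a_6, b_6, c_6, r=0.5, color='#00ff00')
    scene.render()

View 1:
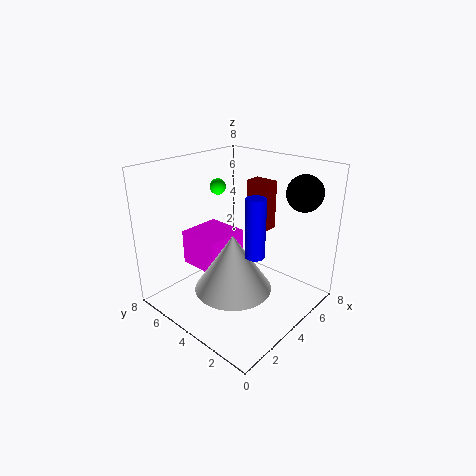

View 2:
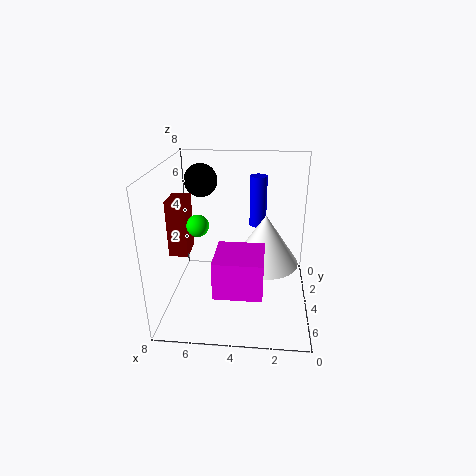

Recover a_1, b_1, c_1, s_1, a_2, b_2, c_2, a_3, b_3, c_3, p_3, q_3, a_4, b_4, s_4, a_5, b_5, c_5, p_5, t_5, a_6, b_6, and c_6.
a_1 = 2.5; b_1 = 3; c_1 = 2; s_1 = 2; a_2 = 3; b_2 = 2; c_2 = 4; a_3 = 2.5; b_3 = 4.5; c_3 = 2; p_3 = 2.5; q_3 = 2.5; a_4 = 6.5; b_4 = 1.5; s_4 = 1; a_5 = 6.5; b_5 = 4; c_5 = 3.5; p_5 = 1; t_5 = 3; a_6 = 5.5; b_6 = 7; c_6 = 6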